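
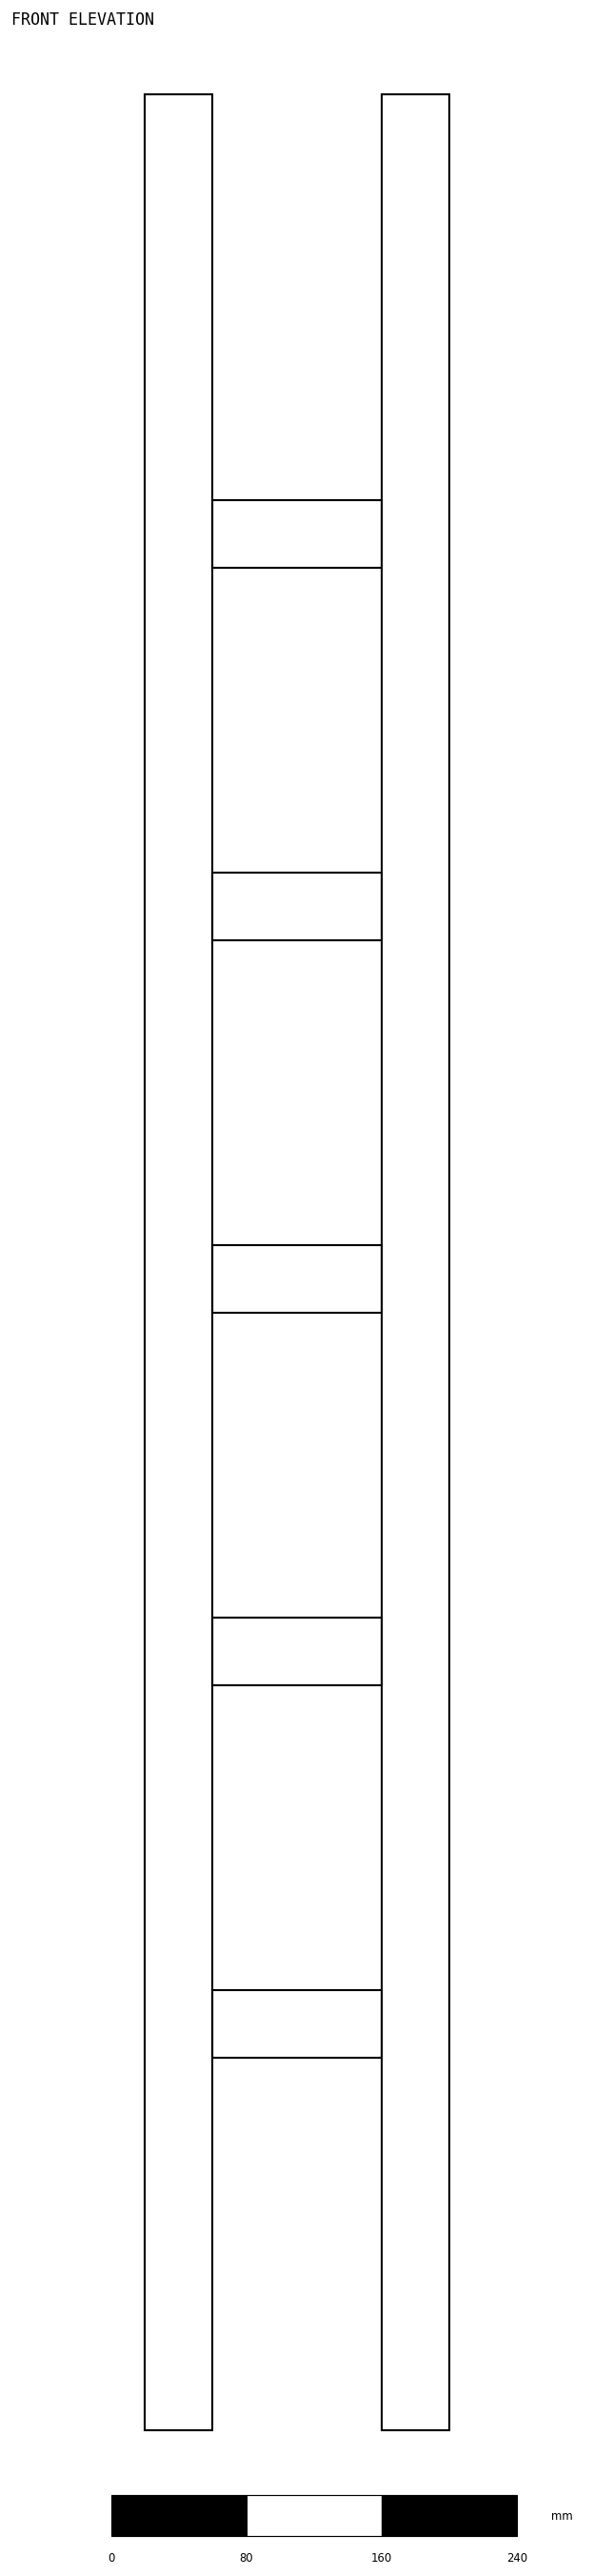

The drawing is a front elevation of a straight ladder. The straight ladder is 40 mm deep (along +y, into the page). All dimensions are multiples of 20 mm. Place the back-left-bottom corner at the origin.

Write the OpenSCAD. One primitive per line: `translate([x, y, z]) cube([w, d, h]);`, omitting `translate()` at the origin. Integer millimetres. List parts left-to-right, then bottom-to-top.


cube([40, 40, 1380]);
translate([40, 0, 220]) cube([100, 40, 40]);
translate([40, 0, 440]) cube([100, 40, 40]);
translate([40, 0, 660]) cube([100, 40, 40]);
translate([40, 0, 880]) cube([100, 40, 40]);
translate([40, 0, 1100]) cube([100, 40, 40]);
translate([140, 0, 0]) cube([40, 40, 1380]);


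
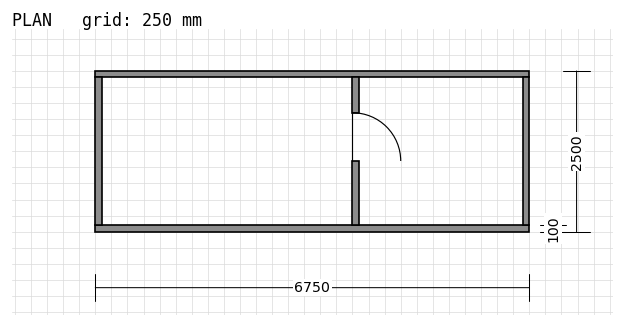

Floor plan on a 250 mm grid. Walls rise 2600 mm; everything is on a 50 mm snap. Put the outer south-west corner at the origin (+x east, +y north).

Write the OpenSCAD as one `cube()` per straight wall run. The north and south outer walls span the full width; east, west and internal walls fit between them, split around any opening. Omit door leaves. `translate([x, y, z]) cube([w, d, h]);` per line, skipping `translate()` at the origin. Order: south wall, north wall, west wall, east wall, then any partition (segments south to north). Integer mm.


cube([6750, 100, 2600]);
translate([0, 2400, 0]) cube([6750, 100, 2600]);
translate([0, 100, 0]) cube([100, 2300, 2600]);
translate([6650, 100, 0]) cube([100, 2300, 2600]);
translate([4000, 100, 0]) cube([100, 1000, 2600]);
translate([4000, 1850, 0]) cube([100, 550, 2600]);


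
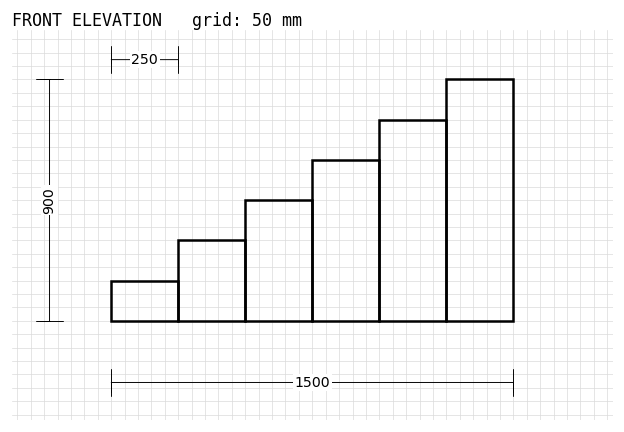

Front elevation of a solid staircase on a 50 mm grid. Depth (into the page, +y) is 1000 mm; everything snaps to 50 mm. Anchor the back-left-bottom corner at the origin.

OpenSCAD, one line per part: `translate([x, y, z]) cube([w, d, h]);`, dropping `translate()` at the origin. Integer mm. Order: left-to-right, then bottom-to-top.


cube([250, 1000, 150]);
translate([250, 0, 0]) cube([250, 1000, 300]);
translate([500, 0, 0]) cube([250, 1000, 450]);
translate([750, 0, 0]) cube([250, 1000, 600]);
translate([1000, 0, 0]) cube([250, 1000, 750]);
translate([1250, 0, 0]) cube([250, 1000, 900]);


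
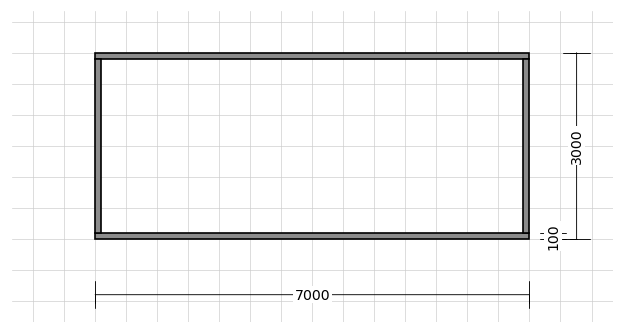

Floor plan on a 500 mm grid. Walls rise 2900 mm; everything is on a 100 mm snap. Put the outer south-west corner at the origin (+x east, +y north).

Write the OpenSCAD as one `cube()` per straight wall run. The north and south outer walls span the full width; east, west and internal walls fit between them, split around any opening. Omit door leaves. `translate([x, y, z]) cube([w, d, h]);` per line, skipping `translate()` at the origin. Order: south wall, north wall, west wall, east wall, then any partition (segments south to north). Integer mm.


cube([7000, 100, 2900]);
translate([0, 2900, 0]) cube([7000, 100, 2900]);
translate([0, 100, 0]) cube([100, 2800, 2900]);
translate([6900, 100, 0]) cube([100, 2800, 2900]);


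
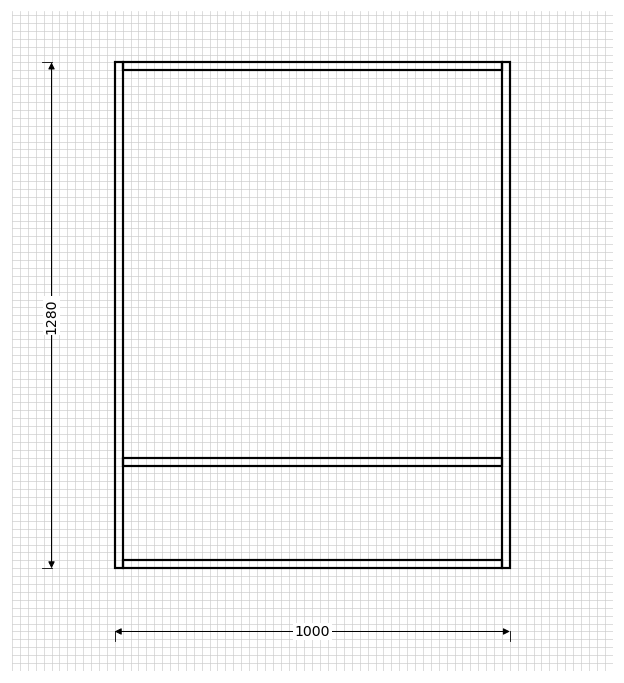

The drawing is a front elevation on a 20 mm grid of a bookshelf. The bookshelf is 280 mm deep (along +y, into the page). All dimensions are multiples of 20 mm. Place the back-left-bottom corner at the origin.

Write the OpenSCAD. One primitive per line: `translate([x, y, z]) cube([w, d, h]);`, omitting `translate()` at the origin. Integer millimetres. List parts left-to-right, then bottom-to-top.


cube([20, 280, 1280]);
translate([20, 0, 0]) cube([960, 280, 20]);
translate([20, 0, 260]) cube([960, 280, 20]);
translate([20, 0, 1260]) cube([960, 280, 20]);
translate([980, 0, 0]) cube([20, 280, 1280]);


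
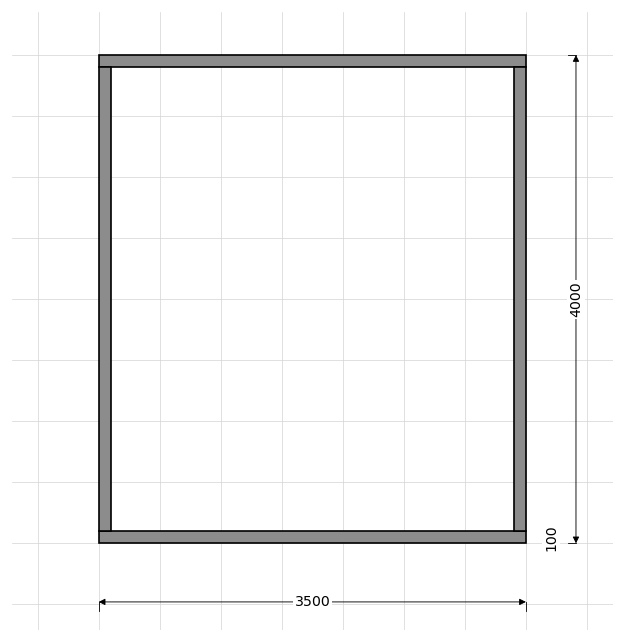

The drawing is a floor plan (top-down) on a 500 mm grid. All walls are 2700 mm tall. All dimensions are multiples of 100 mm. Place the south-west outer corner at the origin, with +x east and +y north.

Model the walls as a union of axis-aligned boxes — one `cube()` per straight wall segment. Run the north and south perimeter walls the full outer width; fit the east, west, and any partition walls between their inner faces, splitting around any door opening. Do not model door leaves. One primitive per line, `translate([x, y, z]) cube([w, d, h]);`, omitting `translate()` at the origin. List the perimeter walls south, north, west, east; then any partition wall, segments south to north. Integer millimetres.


cube([3500, 100, 2700]);
translate([0, 3900, 0]) cube([3500, 100, 2700]);
translate([0, 100, 0]) cube([100, 3800, 2700]);
translate([3400, 100, 0]) cube([100, 3800, 2700]);


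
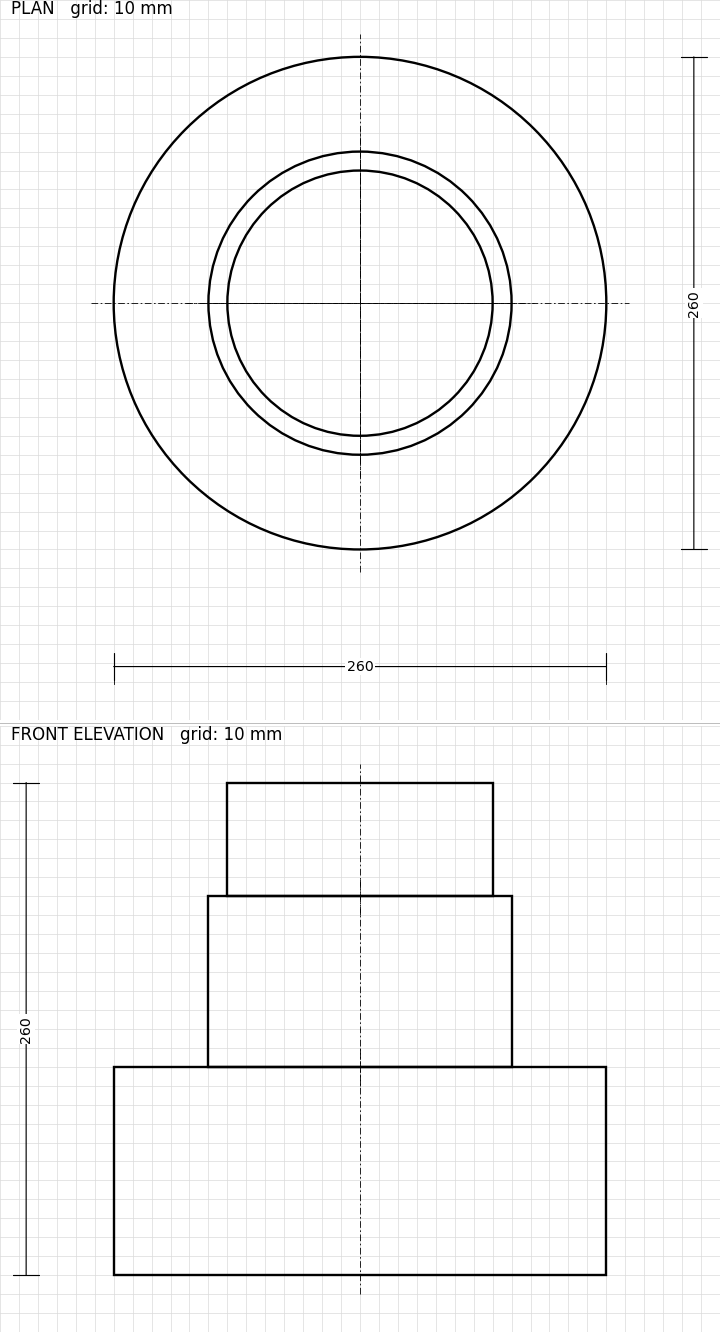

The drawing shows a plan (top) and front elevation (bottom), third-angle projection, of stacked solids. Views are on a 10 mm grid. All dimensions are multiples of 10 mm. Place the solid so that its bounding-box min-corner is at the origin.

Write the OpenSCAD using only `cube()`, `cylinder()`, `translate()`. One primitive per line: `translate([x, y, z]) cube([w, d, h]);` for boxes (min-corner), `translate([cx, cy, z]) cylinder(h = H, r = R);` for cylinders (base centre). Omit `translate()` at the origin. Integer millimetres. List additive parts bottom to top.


translate([130, 130, 0]) cylinder(h = 110, r = 130);
translate([130, 130, 110]) cylinder(h = 90, r = 80);
translate([130, 130, 200]) cylinder(h = 60, r = 70);


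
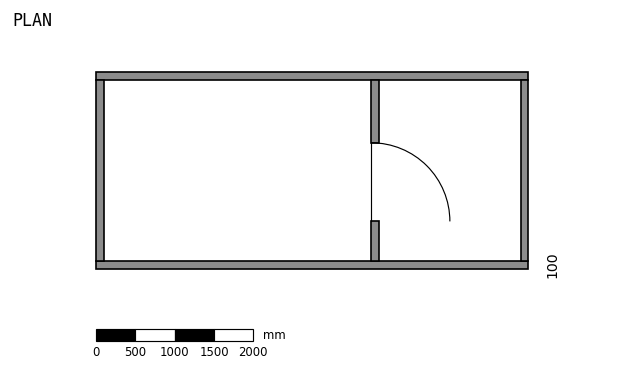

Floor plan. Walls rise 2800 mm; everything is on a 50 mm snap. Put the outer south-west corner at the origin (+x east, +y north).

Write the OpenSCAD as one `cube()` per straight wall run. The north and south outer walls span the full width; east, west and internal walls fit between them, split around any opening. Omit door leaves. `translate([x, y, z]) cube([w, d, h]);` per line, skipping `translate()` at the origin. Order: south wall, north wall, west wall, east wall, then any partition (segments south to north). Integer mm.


cube([5500, 100, 2800]);
translate([0, 2400, 0]) cube([5500, 100, 2800]);
translate([0, 100, 0]) cube([100, 2300, 2800]);
translate([5400, 100, 0]) cube([100, 2300, 2800]);
translate([3500, 100, 0]) cube([100, 500, 2800]);
translate([3500, 1600, 0]) cube([100, 800, 2800]);


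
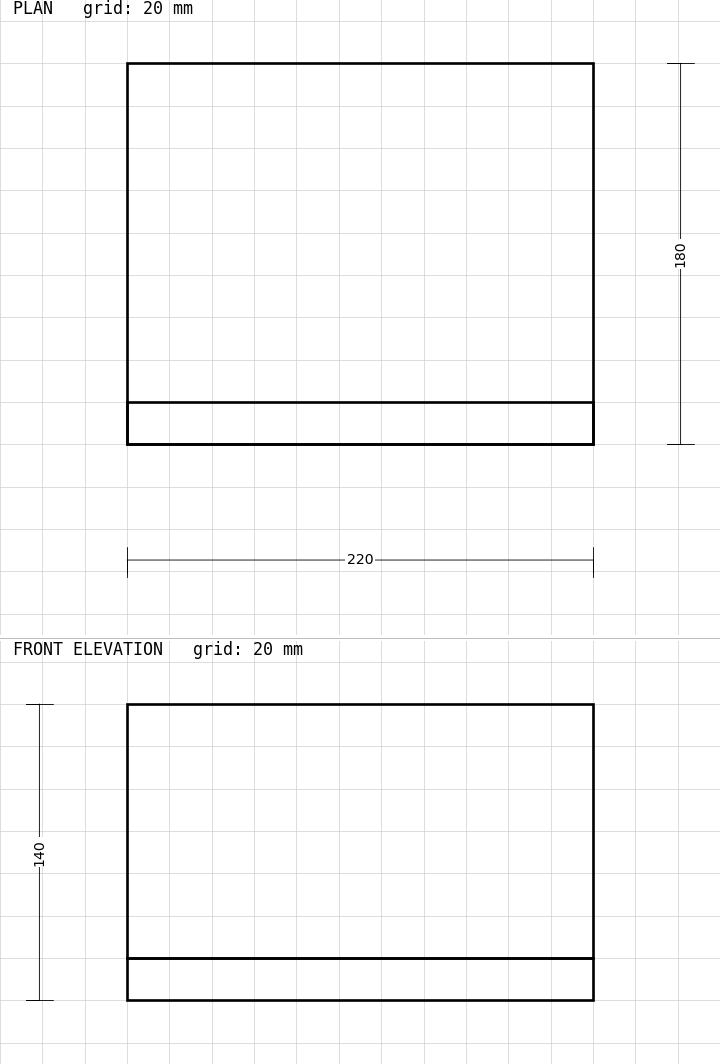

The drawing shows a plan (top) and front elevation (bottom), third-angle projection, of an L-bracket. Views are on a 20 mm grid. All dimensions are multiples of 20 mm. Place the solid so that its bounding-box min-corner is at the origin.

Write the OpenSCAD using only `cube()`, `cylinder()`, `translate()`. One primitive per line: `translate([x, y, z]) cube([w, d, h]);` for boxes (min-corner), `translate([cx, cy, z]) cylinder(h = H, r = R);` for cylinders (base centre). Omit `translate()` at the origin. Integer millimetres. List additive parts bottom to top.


cube([220, 180, 20]);
translate([0, 0, 20]) cube([220, 20, 120]);


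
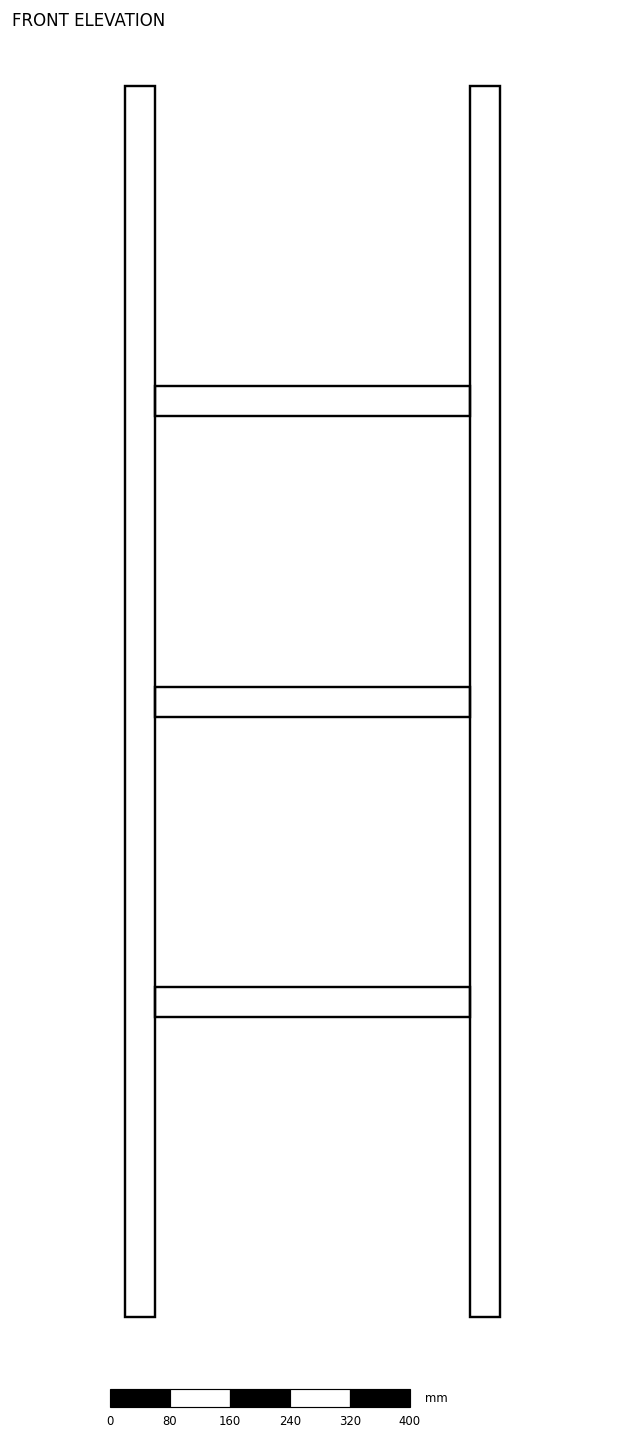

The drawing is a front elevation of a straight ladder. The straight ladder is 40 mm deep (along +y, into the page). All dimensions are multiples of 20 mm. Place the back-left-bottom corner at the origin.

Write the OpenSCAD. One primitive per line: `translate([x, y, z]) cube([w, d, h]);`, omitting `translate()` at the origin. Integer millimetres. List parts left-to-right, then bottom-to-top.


cube([40, 40, 1640]);
translate([40, 0, 400]) cube([420, 40, 40]);
translate([40, 0, 800]) cube([420, 40, 40]);
translate([40, 0, 1200]) cube([420, 40, 40]);
translate([460, 0, 0]) cube([40, 40, 1640]);


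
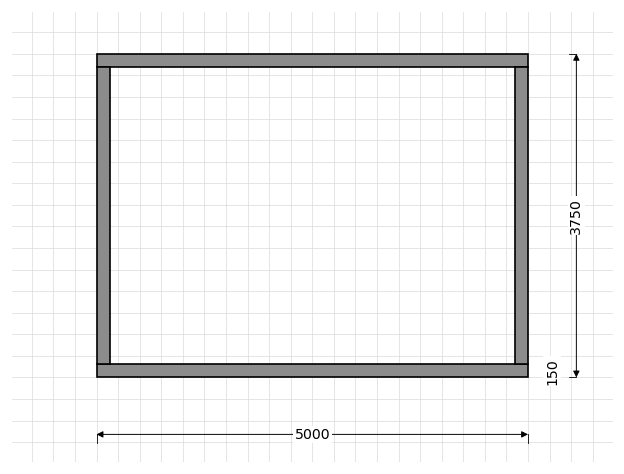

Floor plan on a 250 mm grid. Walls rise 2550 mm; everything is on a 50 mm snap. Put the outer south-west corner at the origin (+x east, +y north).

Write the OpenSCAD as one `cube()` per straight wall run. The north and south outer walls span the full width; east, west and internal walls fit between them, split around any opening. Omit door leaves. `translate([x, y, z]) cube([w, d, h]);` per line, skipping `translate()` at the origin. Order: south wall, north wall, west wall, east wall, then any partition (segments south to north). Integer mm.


cube([5000, 150, 2550]);
translate([0, 3600, 0]) cube([5000, 150, 2550]);
translate([0, 150, 0]) cube([150, 3450, 2550]);
translate([4850, 150, 0]) cube([150, 3450, 2550]);


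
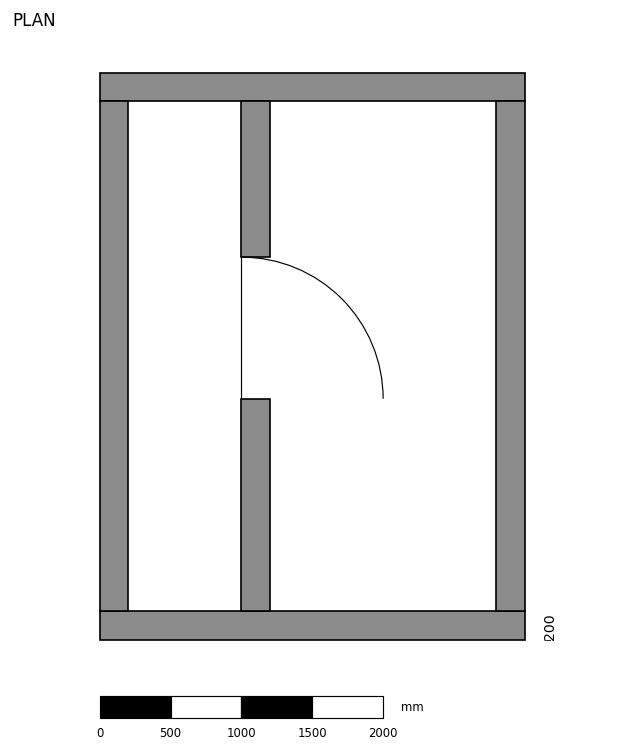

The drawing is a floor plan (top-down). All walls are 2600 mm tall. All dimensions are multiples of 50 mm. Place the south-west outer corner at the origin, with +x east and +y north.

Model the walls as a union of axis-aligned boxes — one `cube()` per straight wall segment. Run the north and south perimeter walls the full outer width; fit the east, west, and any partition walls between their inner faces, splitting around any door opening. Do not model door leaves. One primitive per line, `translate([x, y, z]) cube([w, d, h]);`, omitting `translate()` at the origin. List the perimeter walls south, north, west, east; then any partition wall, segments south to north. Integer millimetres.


cube([3000, 200, 2600]);
translate([0, 3800, 0]) cube([3000, 200, 2600]);
translate([0, 200, 0]) cube([200, 3600, 2600]);
translate([2800, 200, 0]) cube([200, 3600, 2600]);
translate([1000, 200, 0]) cube([200, 1500, 2600]);
translate([1000, 2700, 0]) cube([200, 1100, 2600]);


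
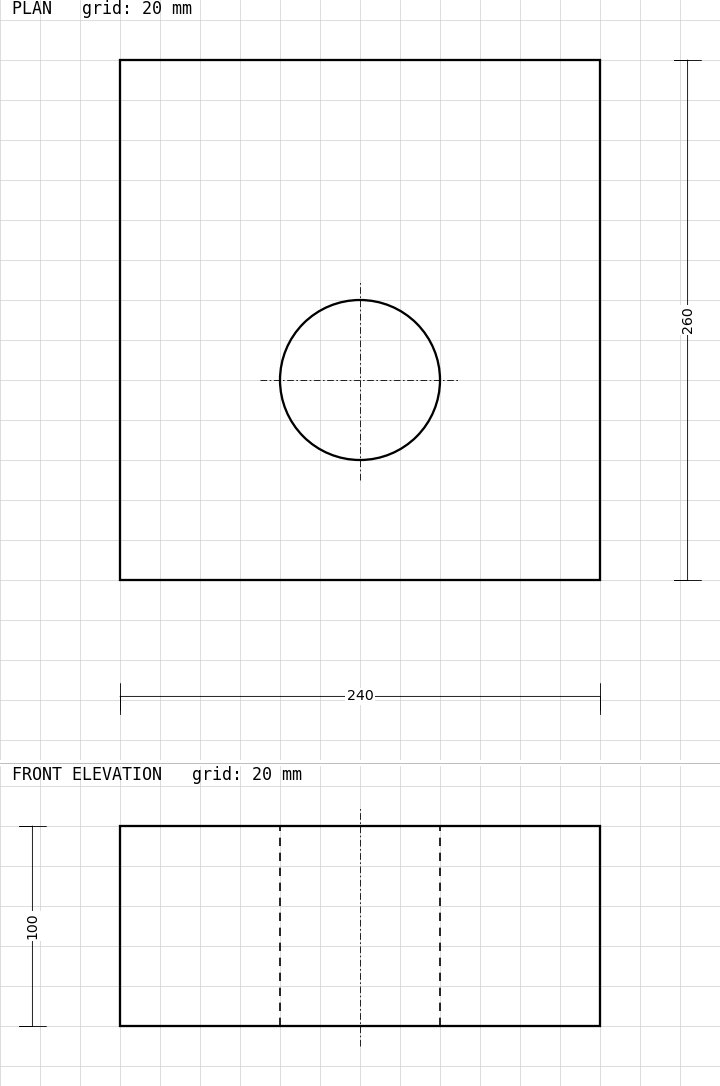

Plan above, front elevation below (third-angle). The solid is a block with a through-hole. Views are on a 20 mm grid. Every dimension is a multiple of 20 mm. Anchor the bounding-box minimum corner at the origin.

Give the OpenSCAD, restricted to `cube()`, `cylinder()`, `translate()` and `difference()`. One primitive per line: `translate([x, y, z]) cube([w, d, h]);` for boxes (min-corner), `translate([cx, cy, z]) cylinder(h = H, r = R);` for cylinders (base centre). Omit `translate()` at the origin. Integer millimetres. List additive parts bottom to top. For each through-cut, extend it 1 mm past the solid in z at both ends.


difference() {
  cube([240, 260, 100]);
  translate([120, 100, -1]) cylinder(h = 102, r = 40);
}


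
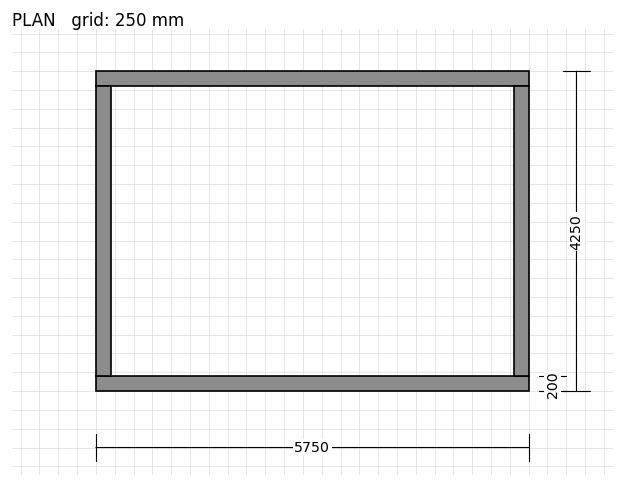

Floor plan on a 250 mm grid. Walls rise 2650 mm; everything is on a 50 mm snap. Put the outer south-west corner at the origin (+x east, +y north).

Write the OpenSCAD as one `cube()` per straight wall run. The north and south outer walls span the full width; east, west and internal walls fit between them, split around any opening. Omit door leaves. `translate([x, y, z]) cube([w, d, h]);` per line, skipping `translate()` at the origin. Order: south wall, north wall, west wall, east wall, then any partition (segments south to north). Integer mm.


cube([5750, 200, 2650]);
translate([0, 4050, 0]) cube([5750, 200, 2650]);
translate([0, 200, 0]) cube([200, 3850, 2650]);
translate([5550, 200, 0]) cube([200, 3850, 2650]);


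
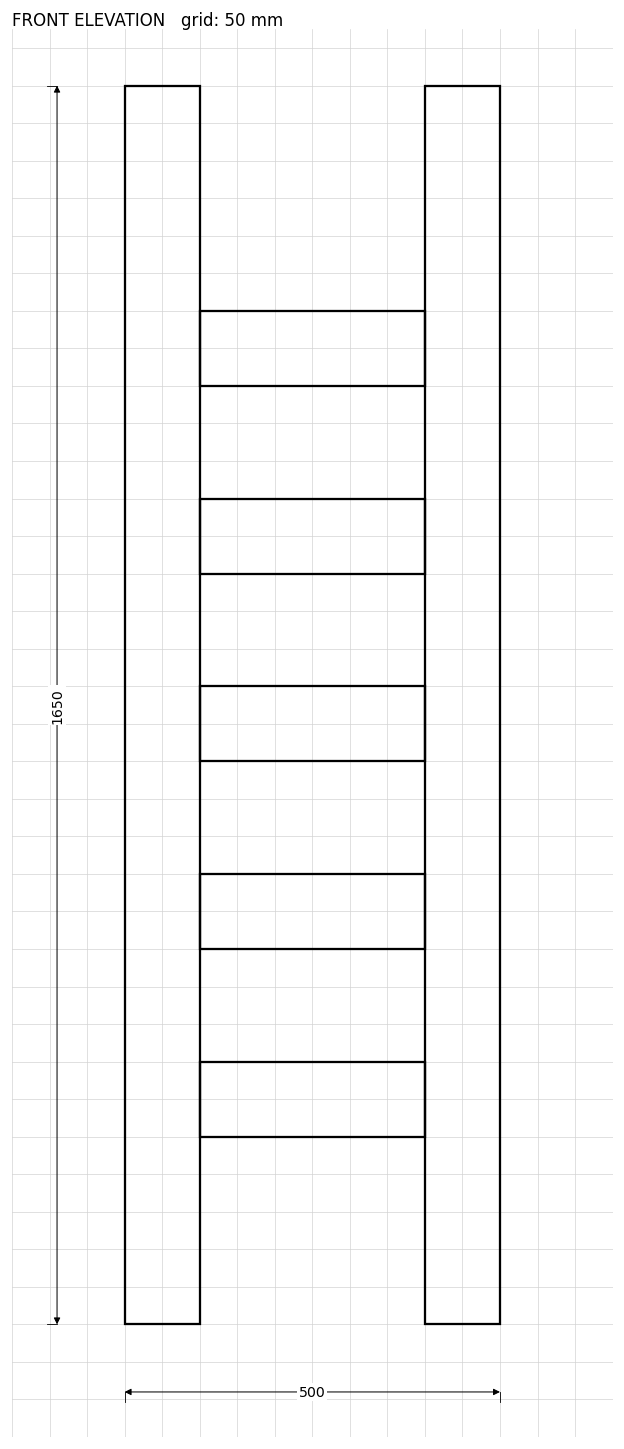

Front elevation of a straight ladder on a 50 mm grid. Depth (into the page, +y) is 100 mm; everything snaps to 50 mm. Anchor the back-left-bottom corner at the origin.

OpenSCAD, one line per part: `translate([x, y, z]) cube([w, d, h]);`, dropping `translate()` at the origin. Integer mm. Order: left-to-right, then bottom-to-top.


cube([100, 100, 1650]);
translate([100, 0, 250]) cube([300, 100, 100]);
translate([100, 0, 500]) cube([300, 100, 100]);
translate([100, 0, 750]) cube([300, 100, 100]);
translate([100, 0, 1000]) cube([300, 100, 100]);
translate([100, 0, 1250]) cube([300, 100, 100]);
translate([400, 0, 0]) cube([100, 100, 1650]);


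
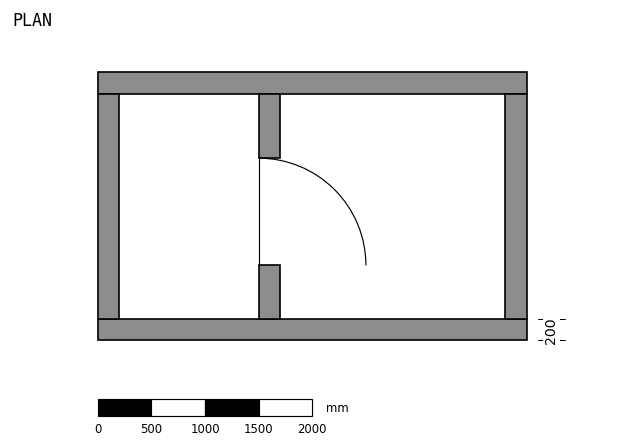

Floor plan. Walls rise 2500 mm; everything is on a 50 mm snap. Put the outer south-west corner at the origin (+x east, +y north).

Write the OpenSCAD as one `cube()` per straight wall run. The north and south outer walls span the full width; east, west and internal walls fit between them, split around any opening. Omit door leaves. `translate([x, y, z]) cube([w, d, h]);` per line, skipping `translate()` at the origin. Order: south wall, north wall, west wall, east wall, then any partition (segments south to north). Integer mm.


cube([4000, 200, 2500]);
translate([0, 2300, 0]) cube([4000, 200, 2500]);
translate([0, 200, 0]) cube([200, 2100, 2500]);
translate([3800, 200, 0]) cube([200, 2100, 2500]);
translate([1500, 200, 0]) cube([200, 500, 2500]);
translate([1500, 1700, 0]) cube([200, 600, 2500]);


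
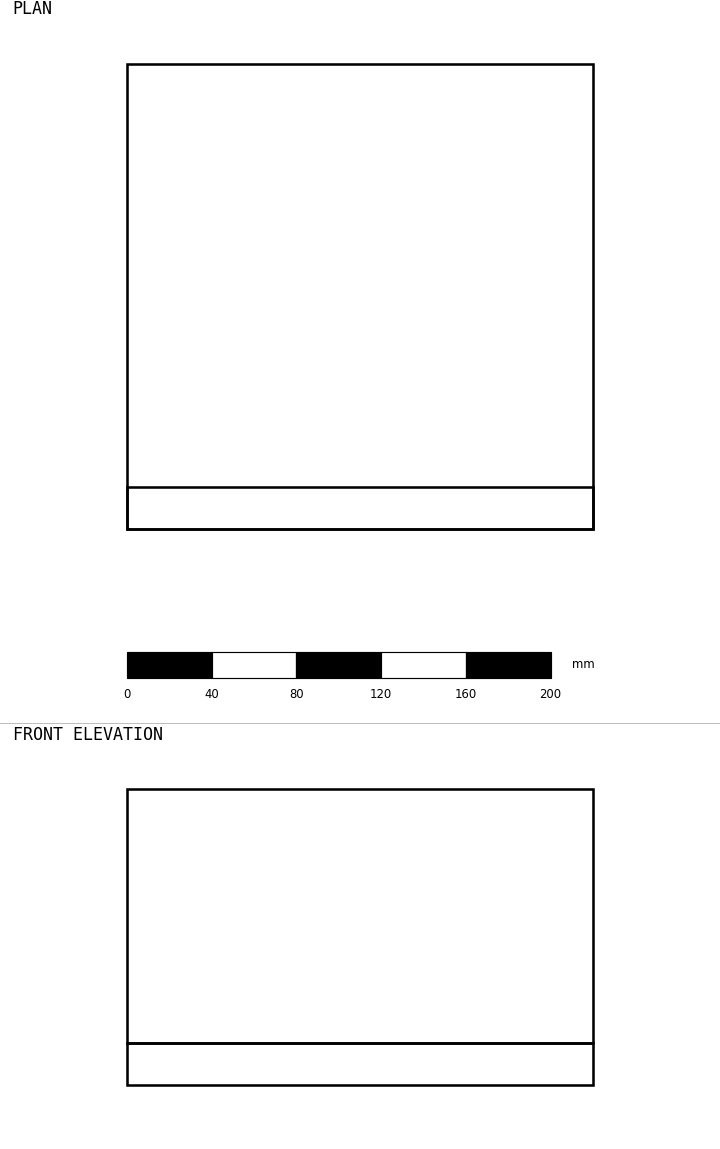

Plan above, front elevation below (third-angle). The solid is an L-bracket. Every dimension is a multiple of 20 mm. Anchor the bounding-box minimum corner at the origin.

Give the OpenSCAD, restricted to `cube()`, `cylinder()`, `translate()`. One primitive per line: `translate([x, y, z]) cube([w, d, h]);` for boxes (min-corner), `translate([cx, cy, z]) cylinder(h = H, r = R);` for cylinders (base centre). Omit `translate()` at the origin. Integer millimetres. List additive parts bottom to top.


cube([220, 220, 20]);
translate([0, 0, 20]) cube([220, 20, 120]);


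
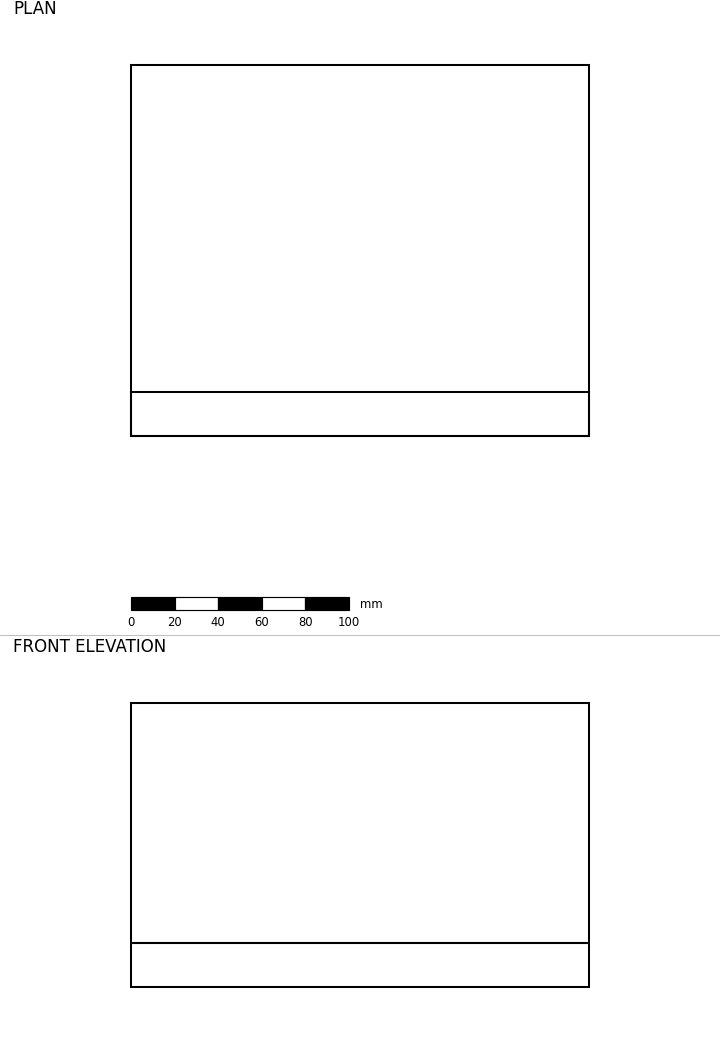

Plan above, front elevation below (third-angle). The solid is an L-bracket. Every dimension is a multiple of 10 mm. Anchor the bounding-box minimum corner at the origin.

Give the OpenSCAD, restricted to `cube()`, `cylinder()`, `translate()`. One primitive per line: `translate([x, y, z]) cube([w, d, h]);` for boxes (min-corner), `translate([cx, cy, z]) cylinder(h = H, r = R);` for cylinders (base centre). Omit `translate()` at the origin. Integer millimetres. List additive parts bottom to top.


cube([210, 170, 20]);
translate([0, 0, 20]) cube([210, 20, 110]);


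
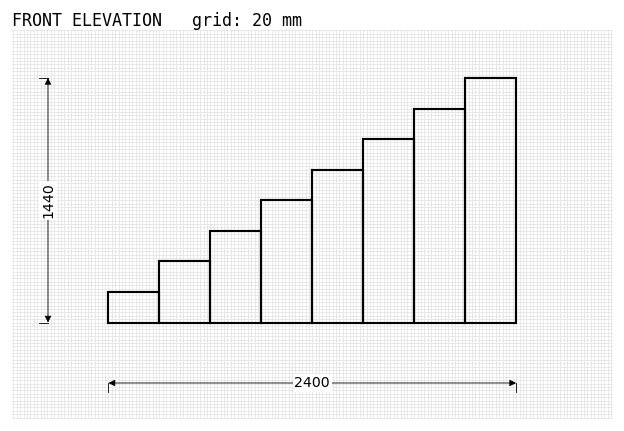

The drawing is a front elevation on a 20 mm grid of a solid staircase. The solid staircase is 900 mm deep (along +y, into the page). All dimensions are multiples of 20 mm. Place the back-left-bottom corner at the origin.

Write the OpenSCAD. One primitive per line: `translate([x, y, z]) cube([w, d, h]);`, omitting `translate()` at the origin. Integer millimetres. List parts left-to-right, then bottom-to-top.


cube([300, 900, 180]);
translate([300, 0, 0]) cube([300, 900, 360]);
translate([600, 0, 0]) cube([300, 900, 540]);
translate([900, 0, 0]) cube([300, 900, 720]);
translate([1200, 0, 0]) cube([300, 900, 900]);
translate([1500, 0, 0]) cube([300, 900, 1080]);
translate([1800, 0, 0]) cube([300, 900, 1260]);
translate([2100, 0, 0]) cube([300, 900, 1440]);


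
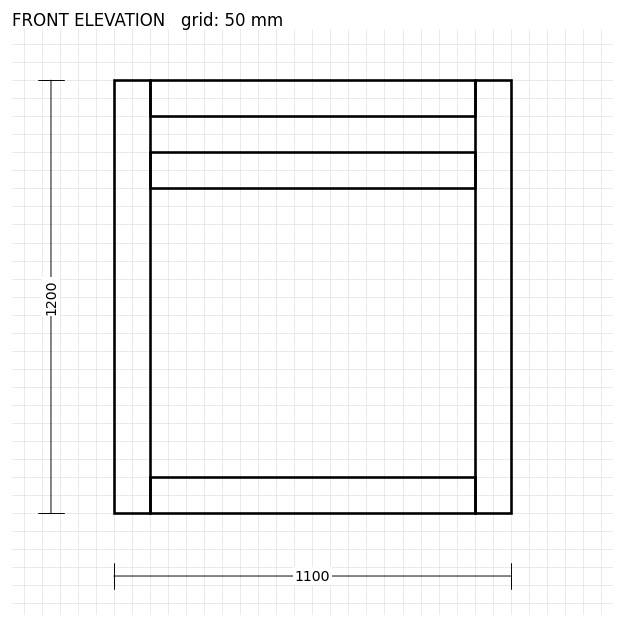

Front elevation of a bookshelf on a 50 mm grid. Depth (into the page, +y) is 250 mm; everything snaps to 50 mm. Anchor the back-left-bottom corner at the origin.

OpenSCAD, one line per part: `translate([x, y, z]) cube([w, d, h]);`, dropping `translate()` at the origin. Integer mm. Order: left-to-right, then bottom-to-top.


cube([100, 250, 1200]);
translate([100, 0, 0]) cube([900, 250, 100]);
translate([100, 0, 900]) cube([900, 250, 100]);
translate([100, 0, 1100]) cube([900, 250, 100]);
translate([1000, 0, 0]) cube([100, 250, 1200]);


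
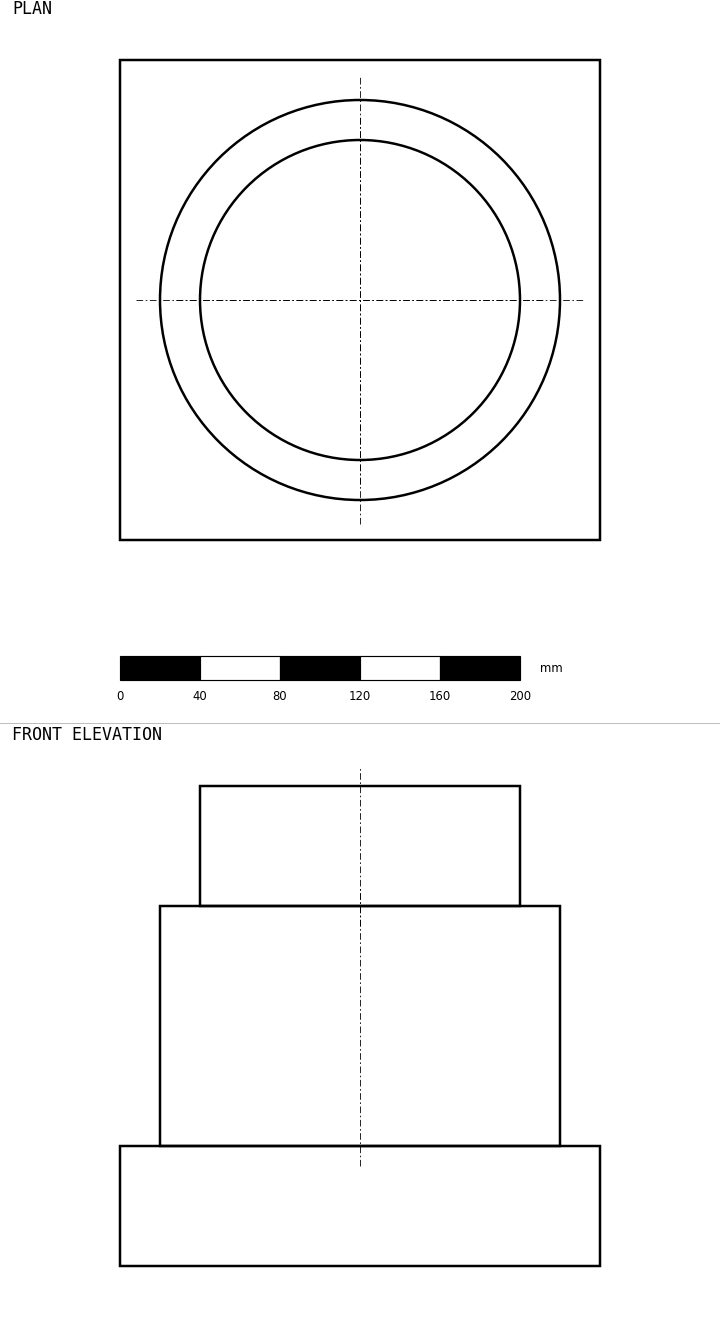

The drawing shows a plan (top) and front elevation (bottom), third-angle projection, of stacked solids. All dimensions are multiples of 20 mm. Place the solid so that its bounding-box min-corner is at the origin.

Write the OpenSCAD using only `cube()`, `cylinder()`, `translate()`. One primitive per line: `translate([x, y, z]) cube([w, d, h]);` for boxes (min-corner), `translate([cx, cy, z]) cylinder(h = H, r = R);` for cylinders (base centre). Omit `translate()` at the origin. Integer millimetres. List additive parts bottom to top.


cube([240, 240, 60]);
translate([120, 120, 60]) cylinder(h = 120, r = 100);
translate([120, 120, 180]) cylinder(h = 60, r = 80);


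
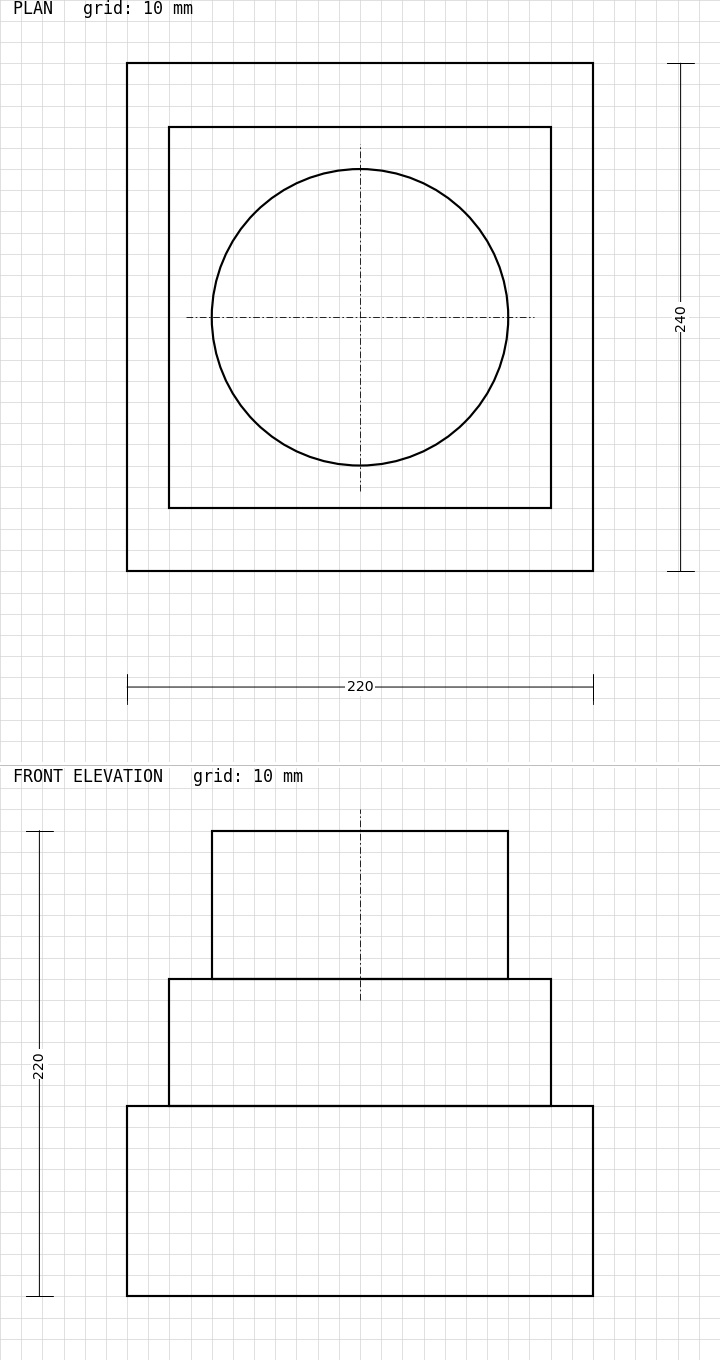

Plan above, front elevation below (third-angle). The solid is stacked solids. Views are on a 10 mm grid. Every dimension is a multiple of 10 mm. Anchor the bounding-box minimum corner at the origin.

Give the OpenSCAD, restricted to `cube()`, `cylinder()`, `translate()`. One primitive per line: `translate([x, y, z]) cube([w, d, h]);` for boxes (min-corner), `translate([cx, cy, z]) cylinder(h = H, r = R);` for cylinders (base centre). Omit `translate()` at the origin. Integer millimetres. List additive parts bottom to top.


cube([220, 240, 90]);
translate([20, 30, 90]) cube([180, 180, 60]);
translate([110, 120, 150]) cylinder(h = 70, r = 70);


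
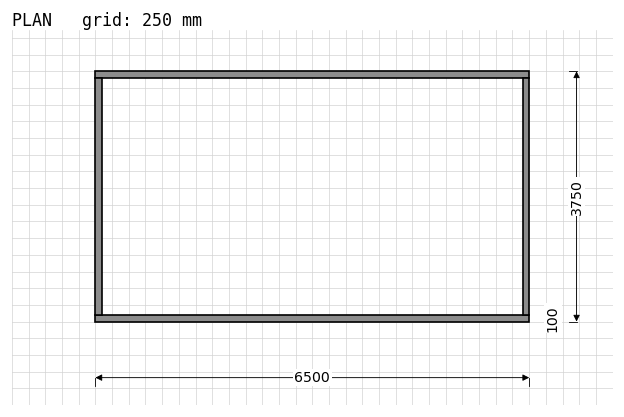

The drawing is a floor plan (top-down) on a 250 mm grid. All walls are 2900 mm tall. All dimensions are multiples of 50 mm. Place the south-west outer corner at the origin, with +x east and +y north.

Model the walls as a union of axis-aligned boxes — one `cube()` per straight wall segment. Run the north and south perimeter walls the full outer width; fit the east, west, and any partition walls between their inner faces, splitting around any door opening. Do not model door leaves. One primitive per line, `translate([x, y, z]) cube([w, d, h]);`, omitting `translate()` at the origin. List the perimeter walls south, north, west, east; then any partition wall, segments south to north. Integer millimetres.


cube([6500, 100, 2900]);
translate([0, 3650, 0]) cube([6500, 100, 2900]);
translate([0, 100, 0]) cube([100, 3550, 2900]);
translate([6400, 100, 0]) cube([100, 3550, 2900]);


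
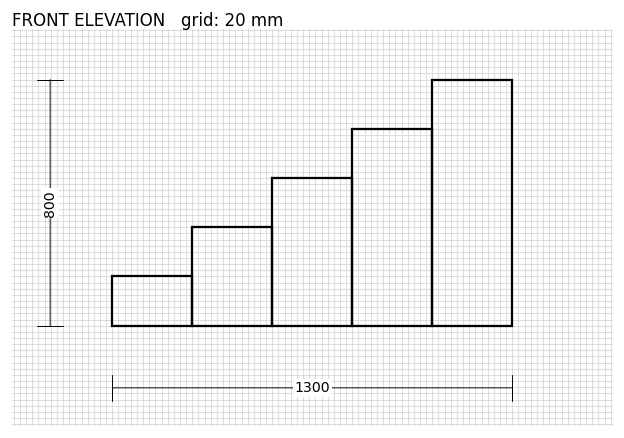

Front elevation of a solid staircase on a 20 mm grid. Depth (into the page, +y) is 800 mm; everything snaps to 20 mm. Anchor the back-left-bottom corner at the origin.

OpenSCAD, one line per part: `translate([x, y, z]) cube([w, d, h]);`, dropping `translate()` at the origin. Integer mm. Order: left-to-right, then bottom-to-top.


cube([260, 800, 160]);
translate([260, 0, 0]) cube([260, 800, 320]);
translate([520, 0, 0]) cube([260, 800, 480]);
translate([780, 0, 0]) cube([260, 800, 640]);
translate([1040, 0, 0]) cube([260, 800, 800]);


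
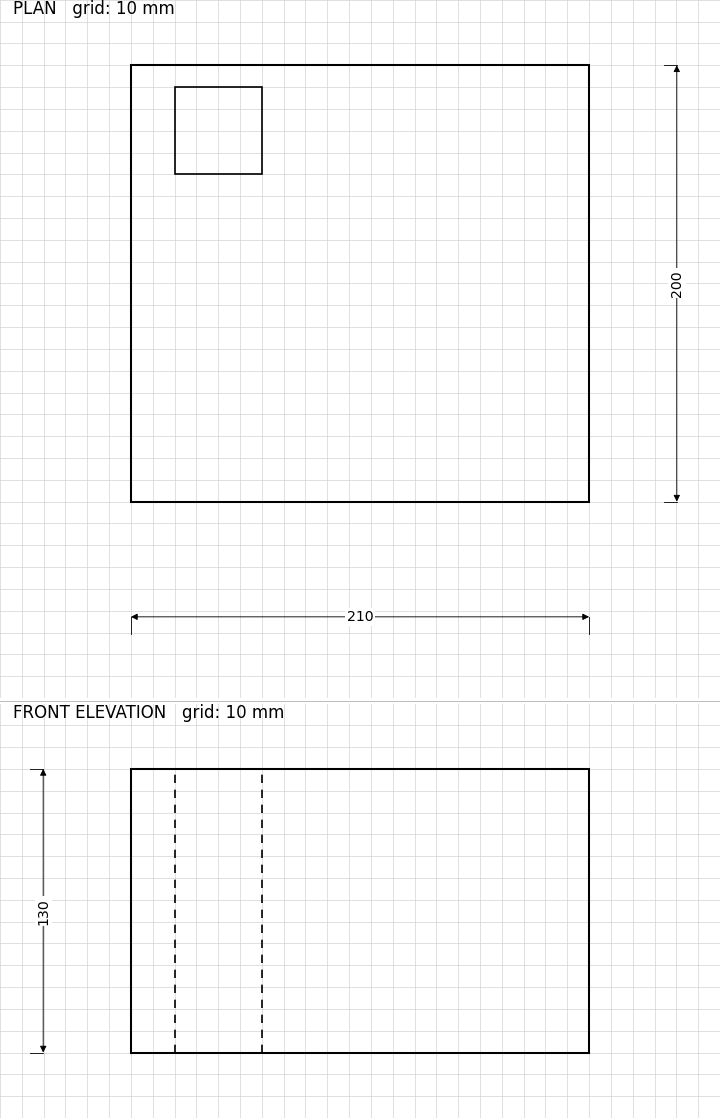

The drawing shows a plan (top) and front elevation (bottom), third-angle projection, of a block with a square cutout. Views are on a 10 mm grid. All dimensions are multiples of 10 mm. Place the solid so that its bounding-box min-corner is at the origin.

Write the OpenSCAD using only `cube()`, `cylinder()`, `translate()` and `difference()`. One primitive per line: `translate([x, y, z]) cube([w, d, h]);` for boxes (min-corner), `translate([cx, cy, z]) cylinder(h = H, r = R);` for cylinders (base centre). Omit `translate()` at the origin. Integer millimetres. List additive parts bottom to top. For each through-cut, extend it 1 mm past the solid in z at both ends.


difference() {
  cube([210, 200, 130]);
  translate([20, 150, -1]) cube([40, 40, 132]);
}


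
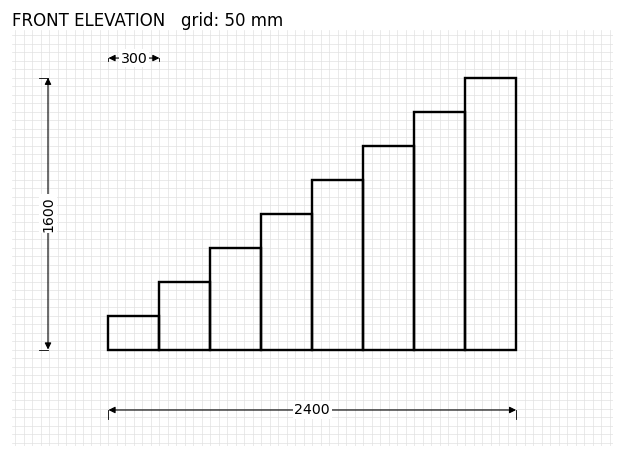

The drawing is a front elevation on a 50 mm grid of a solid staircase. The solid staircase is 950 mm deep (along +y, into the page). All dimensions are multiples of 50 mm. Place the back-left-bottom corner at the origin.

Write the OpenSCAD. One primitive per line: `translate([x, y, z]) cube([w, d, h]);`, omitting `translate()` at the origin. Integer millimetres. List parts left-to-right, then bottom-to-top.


cube([300, 950, 200]);
translate([300, 0, 0]) cube([300, 950, 400]);
translate([600, 0, 0]) cube([300, 950, 600]);
translate([900, 0, 0]) cube([300, 950, 800]);
translate([1200, 0, 0]) cube([300, 950, 1000]);
translate([1500, 0, 0]) cube([300, 950, 1200]);
translate([1800, 0, 0]) cube([300, 950, 1400]);
translate([2100, 0, 0]) cube([300, 950, 1600]);


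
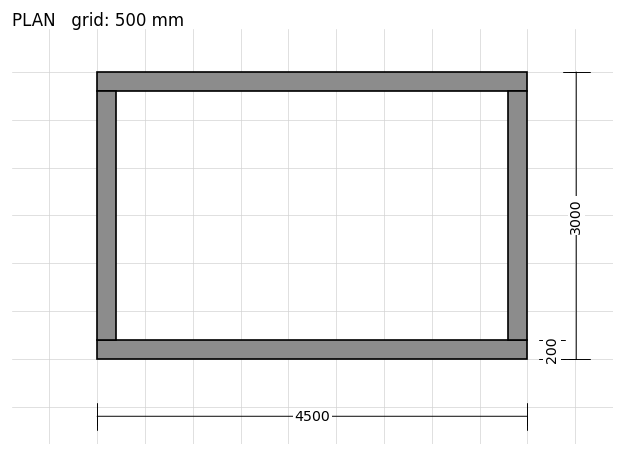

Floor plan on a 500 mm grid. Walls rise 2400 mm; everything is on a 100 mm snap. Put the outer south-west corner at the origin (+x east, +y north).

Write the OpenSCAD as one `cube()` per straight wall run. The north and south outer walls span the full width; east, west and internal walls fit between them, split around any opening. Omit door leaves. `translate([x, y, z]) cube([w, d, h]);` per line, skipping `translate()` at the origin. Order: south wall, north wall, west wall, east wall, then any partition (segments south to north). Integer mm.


cube([4500, 200, 2400]);
translate([0, 2800, 0]) cube([4500, 200, 2400]);
translate([0, 200, 0]) cube([200, 2600, 2400]);
translate([4300, 200, 0]) cube([200, 2600, 2400]);


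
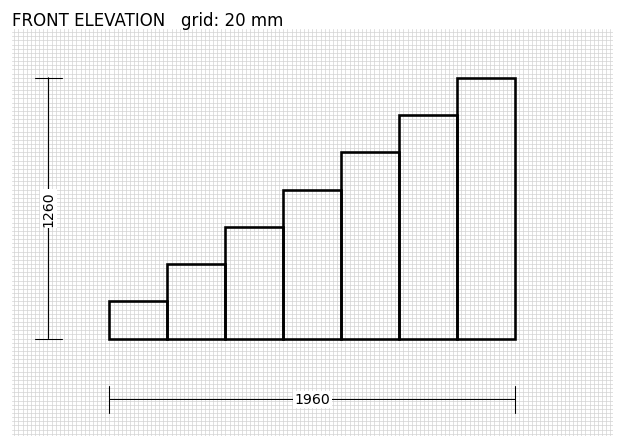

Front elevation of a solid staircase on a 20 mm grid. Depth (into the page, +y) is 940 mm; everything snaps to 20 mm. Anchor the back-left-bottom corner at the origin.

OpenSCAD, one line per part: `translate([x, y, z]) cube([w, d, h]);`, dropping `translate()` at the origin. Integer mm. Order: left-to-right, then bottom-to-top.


cube([280, 940, 180]);
translate([280, 0, 0]) cube([280, 940, 360]);
translate([560, 0, 0]) cube([280, 940, 540]);
translate([840, 0, 0]) cube([280, 940, 720]);
translate([1120, 0, 0]) cube([280, 940, 900]);
translate([1400, 0, 0]) cube([280, 940, 1080]);
translate([1680, 0, 0]) cube([280, 940, 1260]);


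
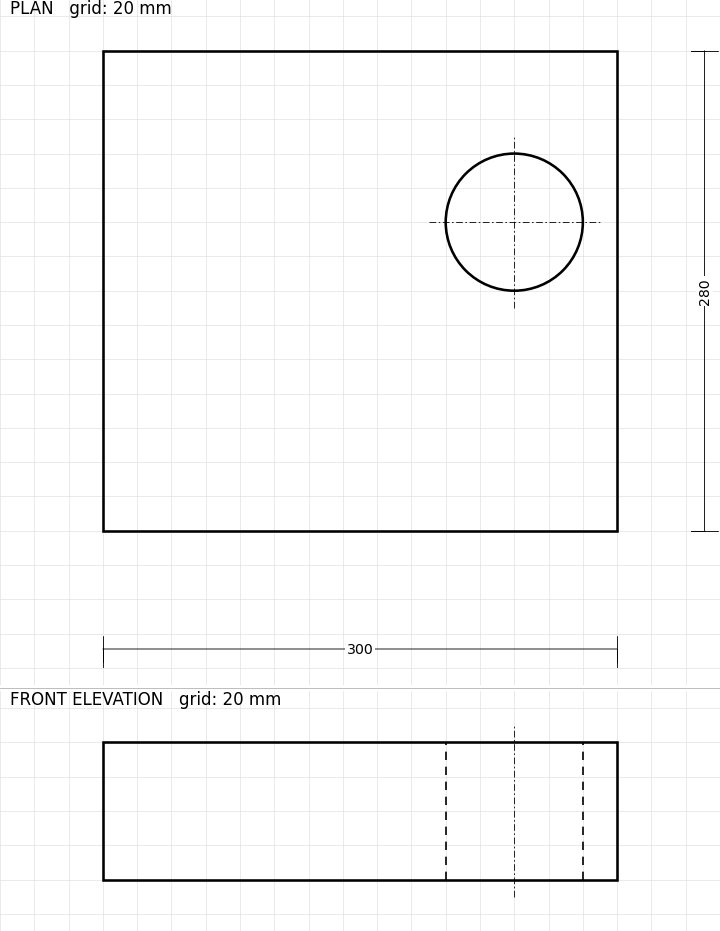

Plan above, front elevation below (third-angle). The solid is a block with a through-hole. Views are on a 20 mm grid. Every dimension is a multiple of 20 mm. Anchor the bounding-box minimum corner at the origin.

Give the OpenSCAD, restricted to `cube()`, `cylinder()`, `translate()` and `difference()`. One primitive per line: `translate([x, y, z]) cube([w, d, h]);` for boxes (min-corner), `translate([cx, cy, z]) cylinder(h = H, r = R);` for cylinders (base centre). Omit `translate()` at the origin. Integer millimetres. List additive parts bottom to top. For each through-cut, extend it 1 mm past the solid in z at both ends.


difference() {
  cube([300, 280, 80]);
  translate([240, 180, -1]) cylinder(h = 82, r = 40);
}


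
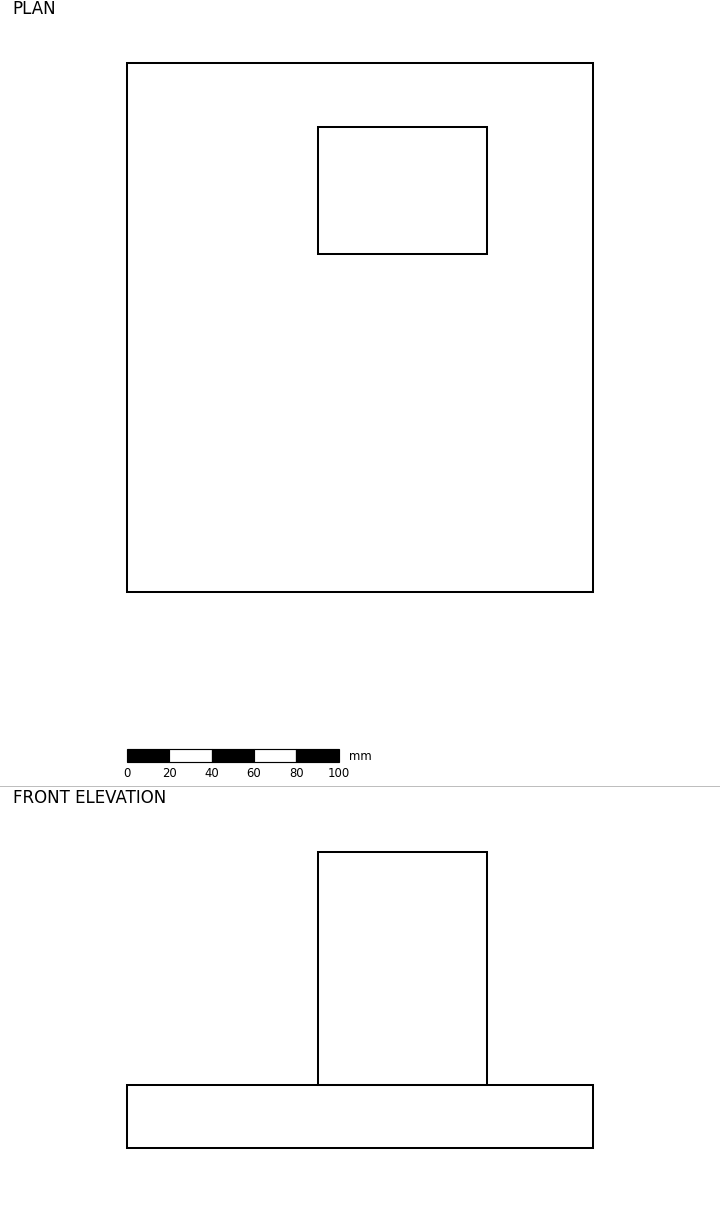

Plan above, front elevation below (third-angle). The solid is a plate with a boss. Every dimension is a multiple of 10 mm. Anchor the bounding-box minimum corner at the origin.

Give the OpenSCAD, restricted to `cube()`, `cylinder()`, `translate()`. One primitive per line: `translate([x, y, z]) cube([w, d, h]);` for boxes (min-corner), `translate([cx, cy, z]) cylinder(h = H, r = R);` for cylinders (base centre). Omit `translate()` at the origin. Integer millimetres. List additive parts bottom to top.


cube([220, 250, 30]);
translate([90, 160, 30]) cube([80, 60, 110]);


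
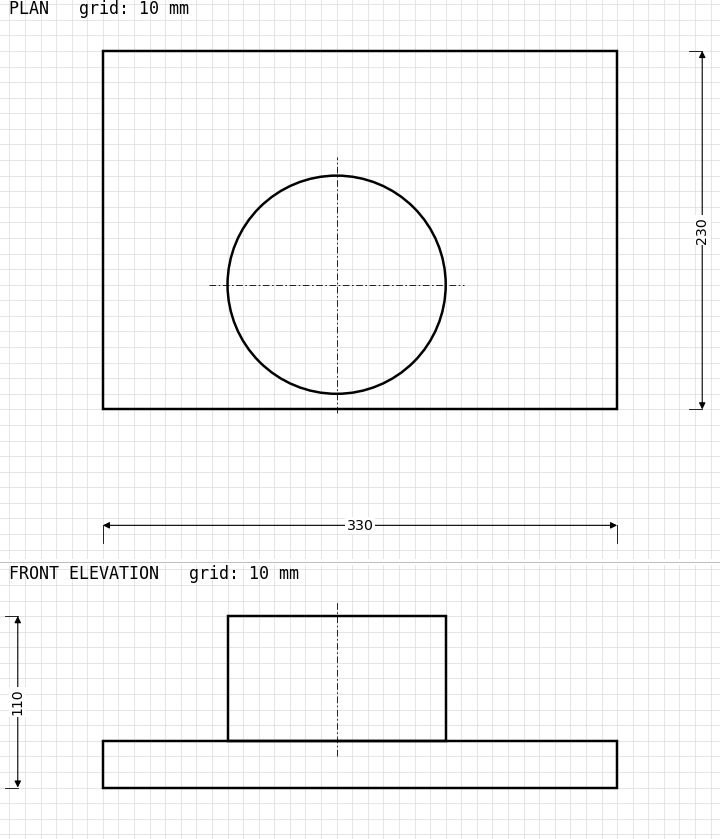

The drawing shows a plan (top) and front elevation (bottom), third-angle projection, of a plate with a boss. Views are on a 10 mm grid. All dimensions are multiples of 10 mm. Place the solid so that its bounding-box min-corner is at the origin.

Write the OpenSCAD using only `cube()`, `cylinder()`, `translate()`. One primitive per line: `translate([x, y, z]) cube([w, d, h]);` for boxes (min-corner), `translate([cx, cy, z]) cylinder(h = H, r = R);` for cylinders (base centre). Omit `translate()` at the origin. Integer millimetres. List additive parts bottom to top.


cube([330, 230, 30]);
translate([150, 80, 30]) cylinder(h = 80, r = 70);


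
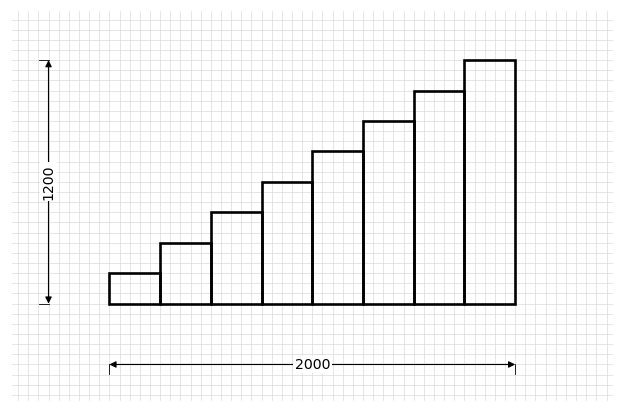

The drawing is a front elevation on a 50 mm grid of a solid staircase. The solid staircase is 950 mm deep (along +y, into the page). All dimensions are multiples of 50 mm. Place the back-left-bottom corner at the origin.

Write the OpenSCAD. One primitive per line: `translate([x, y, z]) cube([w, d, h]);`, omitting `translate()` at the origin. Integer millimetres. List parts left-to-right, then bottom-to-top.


cube([250, 950, 150]);
translate([250, 0, 0]) cube([250, 950, 300]);
translate([500, 0, 0]) cube([250, 950, 450]);
translate([750, 0, 0]) cube([250, 950, 600]);
translate([1000, 0, 0]) cube([250, 950, 750]);
translate([1250, 0, 0]) cube([250, 950, 900]);
translate([1500, 0, 0]) cube([250, 950, 1050]);
translate([1750, 0, 0]) cube([250, 950, 1200]);


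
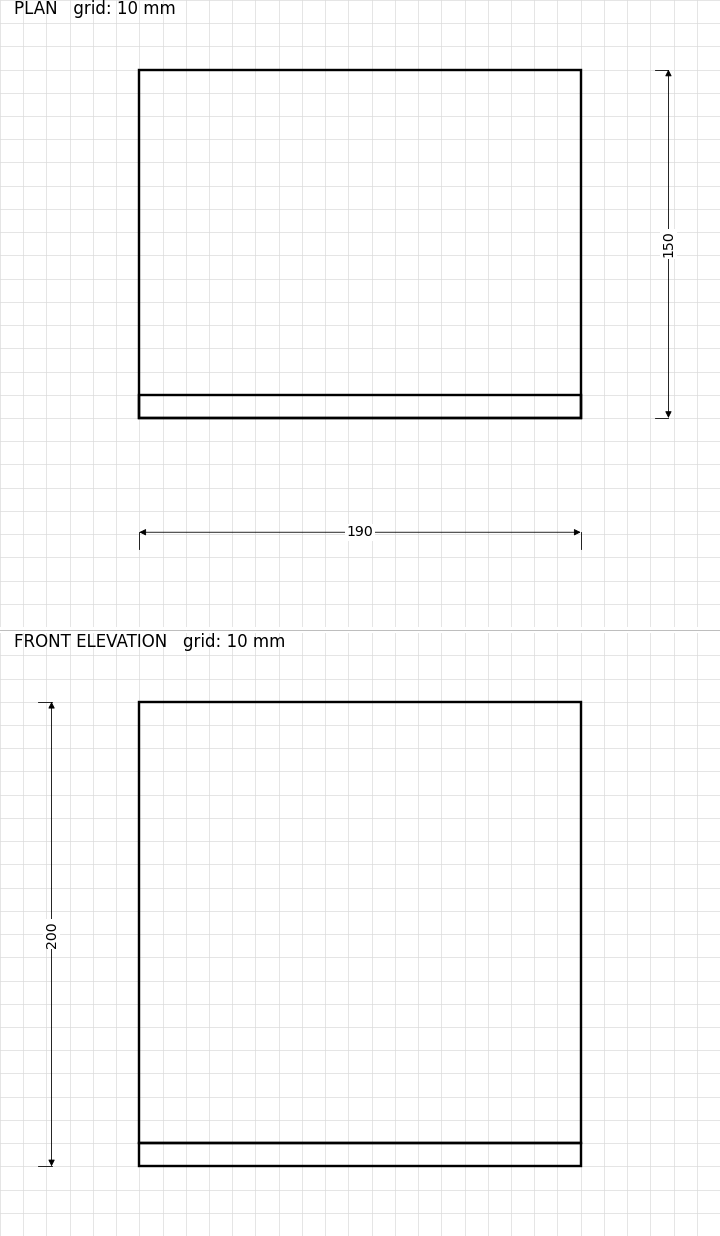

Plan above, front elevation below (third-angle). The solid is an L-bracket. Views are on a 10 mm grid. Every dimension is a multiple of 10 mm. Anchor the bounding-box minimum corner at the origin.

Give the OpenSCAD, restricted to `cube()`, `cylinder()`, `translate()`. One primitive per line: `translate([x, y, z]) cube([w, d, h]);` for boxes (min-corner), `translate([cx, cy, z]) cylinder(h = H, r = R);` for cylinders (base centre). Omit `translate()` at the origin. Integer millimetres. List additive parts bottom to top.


cube([190, 150, 10]);
translate([0, 0, 10]) cube([190, 10, 190]);


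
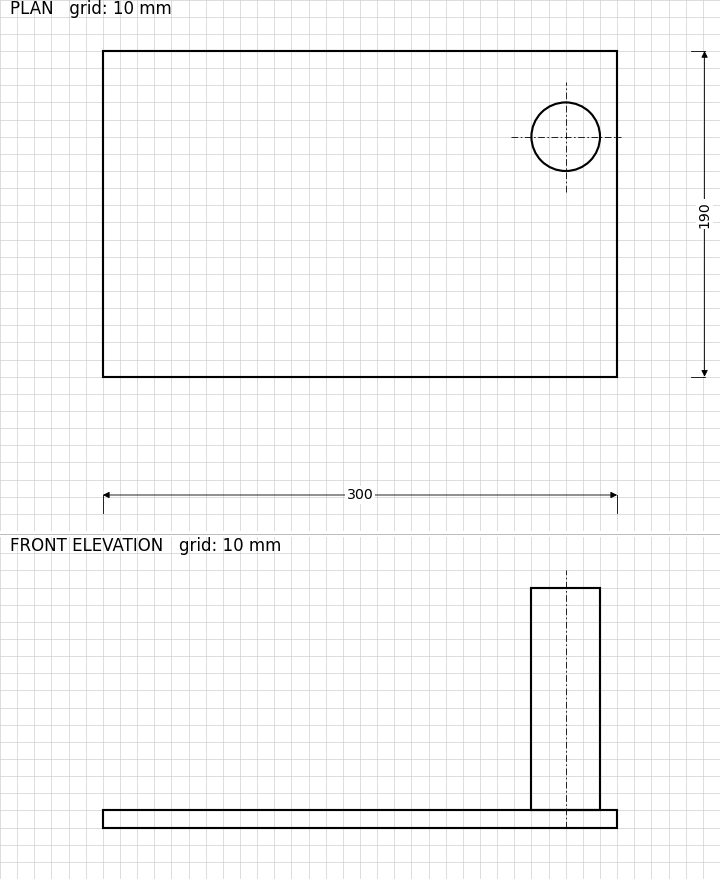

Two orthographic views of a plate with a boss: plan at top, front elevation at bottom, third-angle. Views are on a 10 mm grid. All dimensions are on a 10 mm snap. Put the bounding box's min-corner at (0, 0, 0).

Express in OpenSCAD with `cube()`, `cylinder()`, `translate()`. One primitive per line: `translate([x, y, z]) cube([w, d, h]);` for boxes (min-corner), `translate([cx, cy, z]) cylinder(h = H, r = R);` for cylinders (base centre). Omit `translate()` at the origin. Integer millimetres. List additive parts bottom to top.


cube([300, 190, 10]);
translate([270, 140, 10]) cylinder(h = 130, r = 20);


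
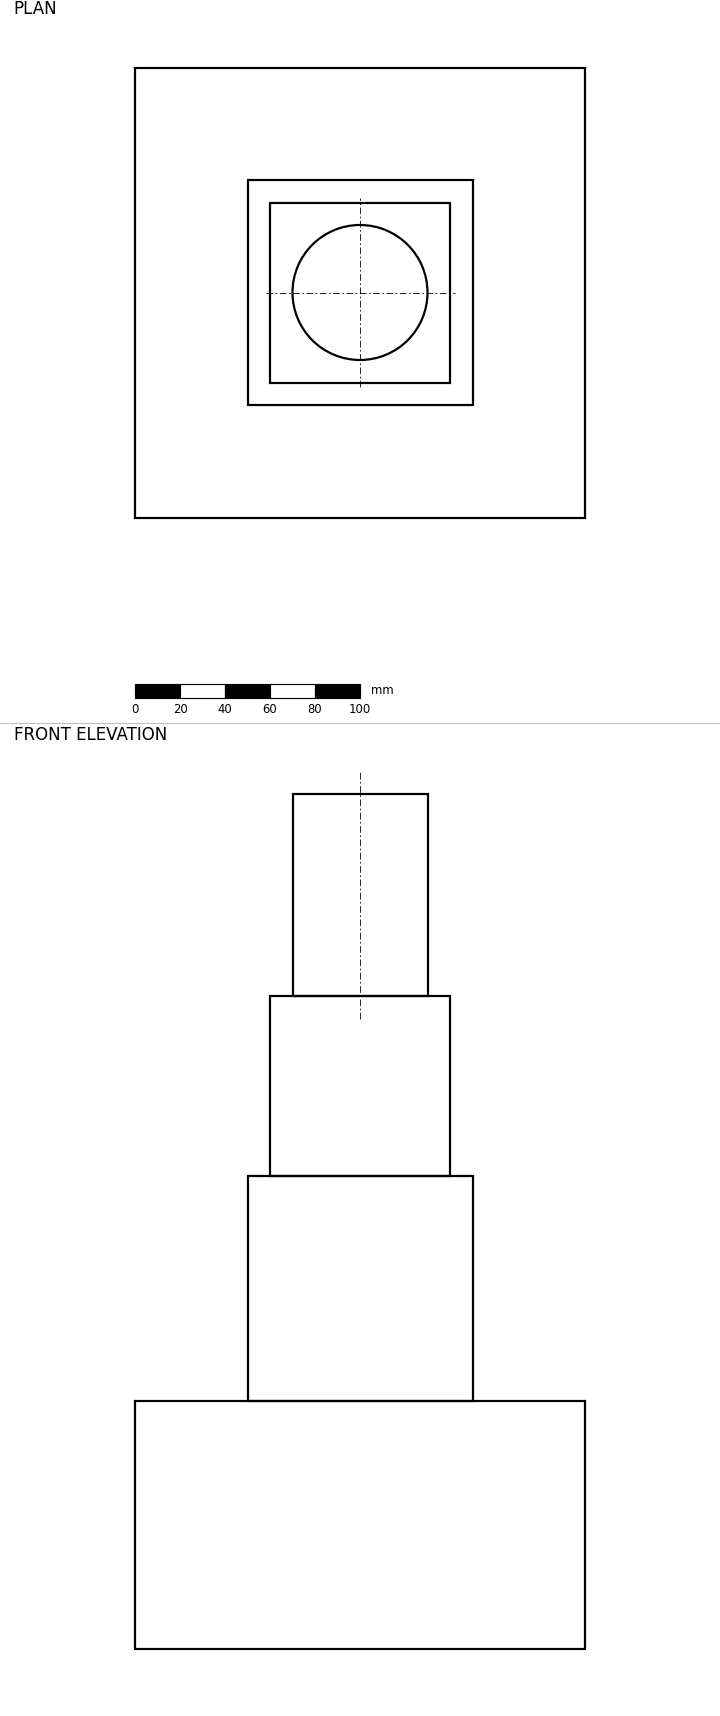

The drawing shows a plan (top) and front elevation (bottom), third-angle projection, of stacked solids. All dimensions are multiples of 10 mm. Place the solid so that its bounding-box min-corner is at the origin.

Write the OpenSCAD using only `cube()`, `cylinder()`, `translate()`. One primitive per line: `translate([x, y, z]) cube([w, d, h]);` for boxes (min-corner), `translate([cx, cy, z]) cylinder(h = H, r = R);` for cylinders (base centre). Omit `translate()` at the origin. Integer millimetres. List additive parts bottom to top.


cube([200, 200, 110]);
translate([50, 50, 110]) cube([100, 100, 100]);
translate([60, 60, 210]) cube([80, 80, 80]);
translate([100, 100, 290]) cylinder(h = 90, r = 30);


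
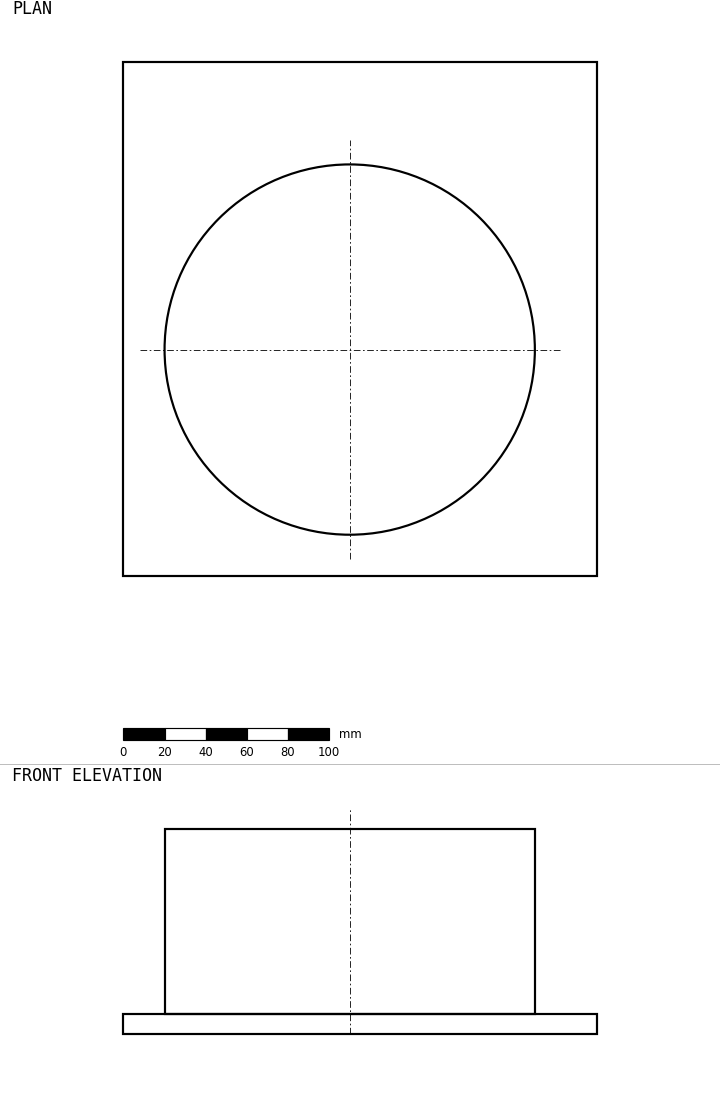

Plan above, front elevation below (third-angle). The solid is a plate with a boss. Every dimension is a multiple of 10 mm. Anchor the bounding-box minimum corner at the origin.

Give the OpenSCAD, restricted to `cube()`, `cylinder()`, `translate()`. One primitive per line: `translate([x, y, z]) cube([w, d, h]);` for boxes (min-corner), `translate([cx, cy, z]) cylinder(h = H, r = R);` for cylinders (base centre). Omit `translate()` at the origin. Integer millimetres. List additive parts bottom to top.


cube([230, 250, 10]);
translate([110, 110, 10]) cylinder(h = 90, r = 90);


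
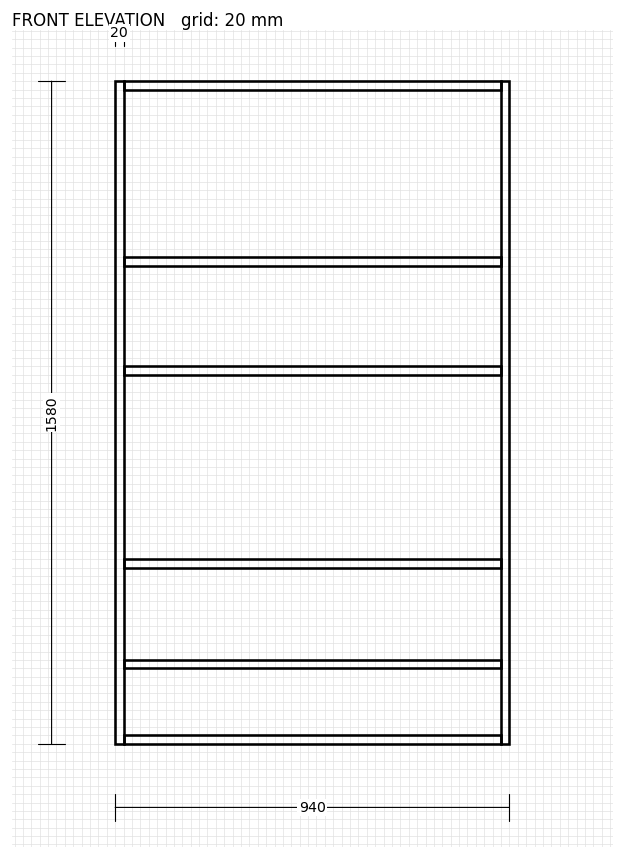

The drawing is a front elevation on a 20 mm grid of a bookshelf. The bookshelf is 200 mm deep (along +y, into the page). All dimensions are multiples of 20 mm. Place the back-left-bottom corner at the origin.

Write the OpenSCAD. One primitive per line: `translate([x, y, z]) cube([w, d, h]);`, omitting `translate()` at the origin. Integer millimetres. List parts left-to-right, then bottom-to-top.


cube([20, 200, 1580]);
translate([20, 0, 0]) cube([900, 200, 20]);
translate([20, 0, 180]) cube([900, 200, 20]);
translate([20, 0, 420]) cube([900, 200, 20]);
translate([20, 0, 880]) cube([900, 200, 20]);
translate([20, 0, 1140]) cube([900, 200, 20]);
translate([20, 0, 1560]) cube([900, 200, 20]);
translate([920, 0, 0]) cube([20, 200, 1580]);
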